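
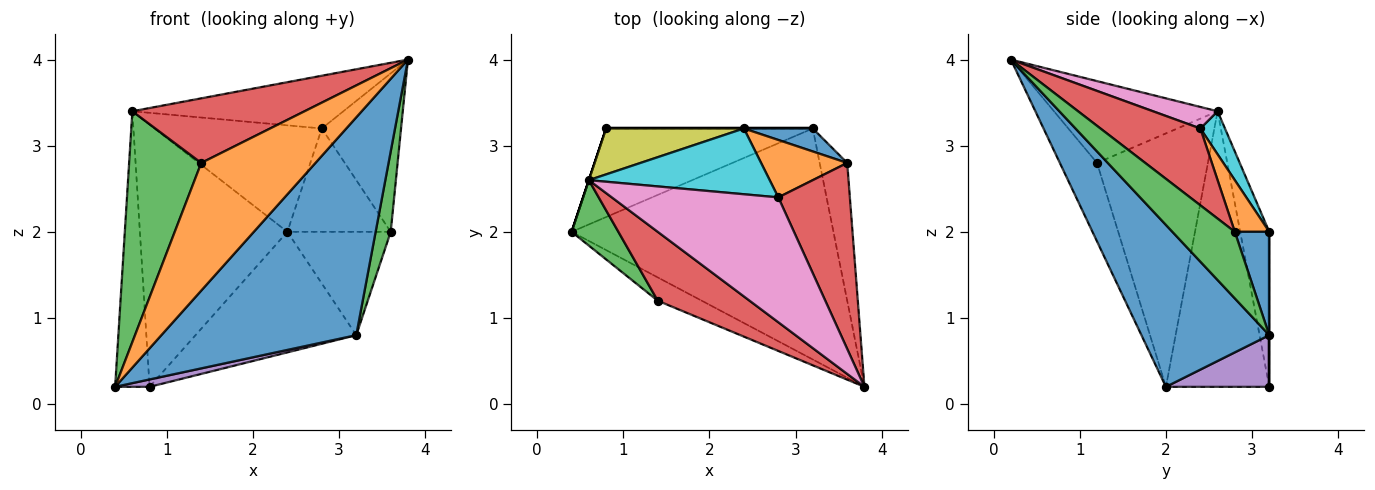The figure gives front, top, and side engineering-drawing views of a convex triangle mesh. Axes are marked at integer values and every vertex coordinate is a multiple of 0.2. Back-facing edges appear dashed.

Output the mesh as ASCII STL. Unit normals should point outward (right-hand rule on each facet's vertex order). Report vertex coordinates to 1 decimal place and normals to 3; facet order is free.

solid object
 facet normal 0.410 -0.626 -0.663
  outer loop
   vertex 3.2 3.2 0.8
   vertex 3.8 0.2 4.0
   vertex 0.4 2.0 0.2
  endloop
 endfacet
 facet normal -0.305 -0.937 -0.171
  outer loop
   vertex 1.4 1.2 2.8
   vertex 0.4 2.0 0.2
   vertex 3.8 0.2 4.0
  endloop
 endfacet
 facet normal -0.828 -0.539 0.153
  outer loop
   vertex 0.6 2.6 3.4
   vertex 0.4 2.0 0.2
   vertex 1.4 1.2 2.8
  endloop
 endfacet
 facet normal -0.545 -0.574 0.612
  outer loop
   vertex 0.6 2.6 3.4
   vertex 1.4 1.2 2.8
   vertex 3.8 0.2 4.0
  endloop
 endfacet
 facet normal 0.242 -0.081 -0.967
  outer loop
   vertex 0.8 3.2 0.2
   vertex 3.2 3.2 0.8
   vertex 0.4 2.0 0.2
  endloop
 endfacet
 facet normal -0.949 0.316 0.000
  outer loop
   vertex 0.8 3.2 0.2
   vertex 0.4 2.0 0.2
   vertex 0.6 2.6 3.4
  endloop
 endfacet
 facet normal 0.118 0.386 0.915
  outer loop
   vertex 2.8 2.4 3.2
   vertex 0.6 2.6 3.4
   vertex 3.8 0.2 4.0
  endloop
 endfacet
 facet normal 0.000 1.000 0.000
  outer loop
   vertex 2.4 3.2 2.0
   vertex 3.2 3.2 0.8
   vertex 0.8 3.2 0.2
  endloop
 endfacet
 facet normal -0.191 0.967 0.169
  outer loop
   vertex 2.4 3.2 2.0
   vertex 0.8 3.2 0.2
   vertex 0.6 2.6 3.4
  endloop
 endfacet
 facet normal 0.124 0.844 0.521
  outer loop
   vertex 2.4 3.2 2.0
   vertex 0.6 2.6 3.4
   vertex 2.8 2.4 3.2
  endloop
 endfacet
 facet normal 0.309 0.928 0.206
  outer loop
   vertex 3.6 2.8 2.0
   vertex 3.2 3.2 0.8
   vertex 2.4 3.2 2.0
  endloop
 endfacet
 facet normal 0.280 0.839 0.466
  outer loop
   vertex 3.6 2.8 2.0
   vertex 2.4 3.2 2.0
   vertex 2.8 2.4 3.2
  endloop
 endfacet
 facet normal 0.902 -0.218 -0.373
  outer loop
   vertex 3.6 2.8 2.0
   vertex 3.8 0.2 4.0
   vertex 3.2 3.2 0.8
  endloop
 endfacet
 facet normal 0.633 0.502 0.589
  outer loop
   vertex 3.6 2.8 2.0
   vertex 2.8 2.4 3.2
   vertex 3.8 0.2 4.0
  endloop
 endfacet
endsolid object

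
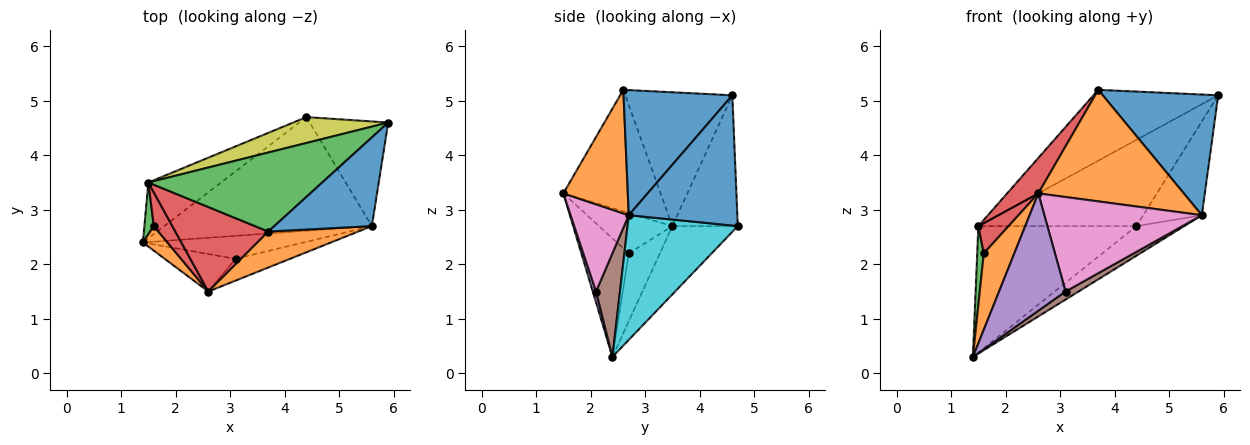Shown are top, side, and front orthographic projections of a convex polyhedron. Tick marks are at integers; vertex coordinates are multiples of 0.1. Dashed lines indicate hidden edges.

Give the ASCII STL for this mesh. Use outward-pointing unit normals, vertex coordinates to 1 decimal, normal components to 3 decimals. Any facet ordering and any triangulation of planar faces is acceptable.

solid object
 facet normal 0.605 -0.642 0.472
  outer loop
   vertex 5.6 2.7 2.9
   vertex 5.9 4.6 5.1
   vertex 3.7 2.6 5.2
  endloop
 endfacet
 facet normal 0.388 -0.877 0.283
  outer loop
   vertex 5.6 2.7 2.9
   vertex 3.7 2.6 5.2
   vertex 2.6 1.5 3.3
  endloop
 endfacet
 facet normal -0.497 0.579 0.646
  outer loop
   vertex 1.5 3.5 2.7
   vertex 3.7 2.6 5.2
   vertex 5.9 4.6 5.1
  endloop
 endfacet
 facet normal -0.770 -0.247 0.589
  outer loop
   vertex 1.5 3.5 2.7
   vertex 2.6 1.5 3.3
   vertex 3.7 2.6 5.2
  endloop
 endfacet
 facet normal 0.047 -0.951 -0.304
  outer loop
   vertex 3.1 2.1 1.5
   vertex 2.6 1.5 3.3
   vertex 1.4 2.4 0.3
  endloop
 endfacet
 facet normal 0.519 -0.282 -0.806
  outer loop
   vertex 3.1 2.1 1.5
   vertex 1.4 2.4 0.3
   vertex 5.6 2.7 2.9
  endloop
 endfacet
 facet normal 0.339 -0.917 -0.212
  outer loop
   vertex 3.1 2.1 1.5
   vertex 5.6 2.7 2.9
   vertex 2.6 1.5 3.3
  endloop
 endfacet
 facet normal -0.354 0.856 -0.377
  outer loop
   vertex 4.4 4.7 2.7
   vertex 1.4 2.4 0.3
   vertex 1.5 3.5 2.7
  endloop
 endfacet
 facet normal -0.368 0.890 0.267
  outer loop
   vertex 4.4 4.7 2.7
   vertex 1.5 3.5 2.7
   vertex 5.9 4.6 5.1
  endloop
 endfacet
 facet normal 0.502 0.218 -0.837
  outer loop
   vertex 4.4 4.7 2.7
   vertex 5.6 2.7 2.9
   vertex 1.4 2.4 0.3
  endloop
 endfacet
 facet normal 0.777 0.420 -0.468
  outer loop
   vertex 4.4 4.7 2.7
   vertex 5.9 4.6 5.1
   vertex 5.6 2.7 2.9
  endloop
 endfacet
 facet normal -0.828 -0.533 0.171
  outer loop
   vertex 1.6 2.7 2.2
   vertex 1.4 2.4 0.3
   vertex 2.6 1.5 3.3
  endloop
 endfacet
 facet normal -0.969 -0.205 0.134
  outer loop
   vertex 1.6 2.7 2.2
   vertex 1.5 3.5 2.7
   vertex 1.4 2.4 0.3
  endloop
 endfacet
 facet normal -0.851 -0.351 0.391
  outer loop
   vertex 1.6 2.7 2.2
   vertex 2.6 1.5 3.3
   vertex 1.5 3.5 2.7
  endloop
 endfacet
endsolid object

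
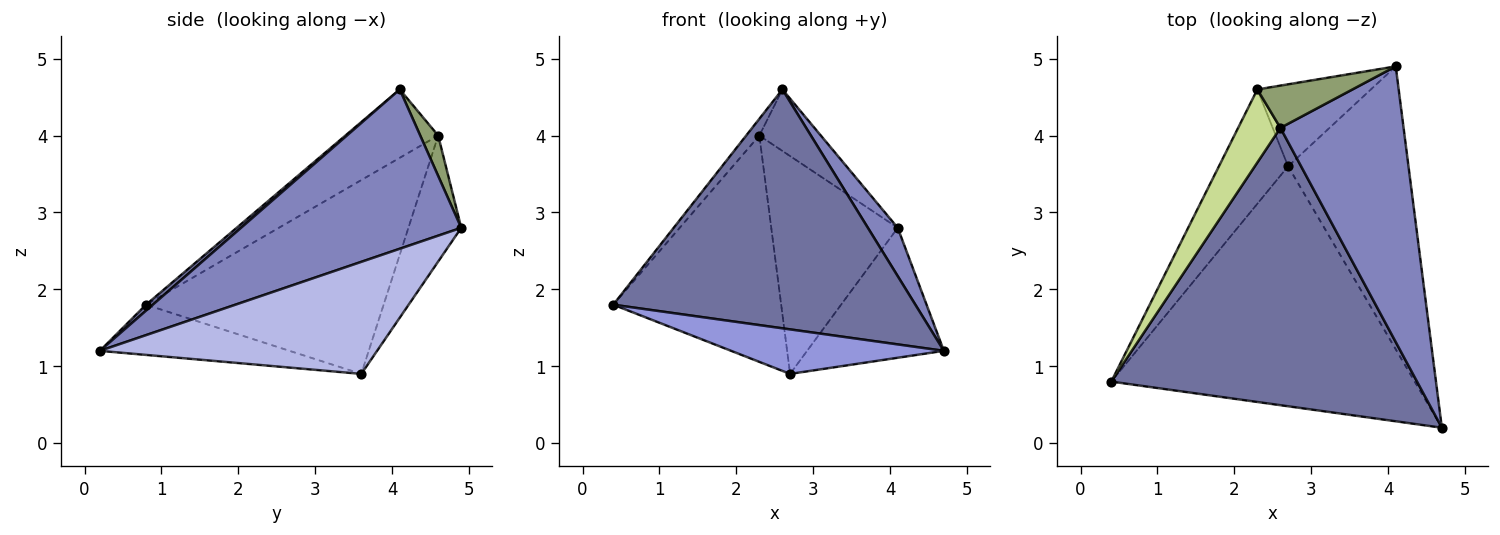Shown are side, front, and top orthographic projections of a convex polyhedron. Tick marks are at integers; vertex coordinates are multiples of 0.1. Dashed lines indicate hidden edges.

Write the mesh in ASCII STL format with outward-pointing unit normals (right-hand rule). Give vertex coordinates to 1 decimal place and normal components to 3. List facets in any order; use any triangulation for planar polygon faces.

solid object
 facet normal 0.015 -0.653 0.758
  outer loop
   vertex 2.6 4.1 4.6
   vertex 0.4 0.8 1.8
   vertex 4.7 0.2 1.2
  endloop
 endfacet
 facet normal 0.787 -0.107 0.608
  outer loop
   vertex 2.6 4.1 4.6
   vertex 4.7 0.2 1.2
   vertex 4.1 4.9 2.8
  endloop
 endfacet
 facet normal -0.161 -0.180 -0.970
  outer loop
   vertex 2.7 3.6 0.9
   vertex 4.7 0.2 1.2
   vertex 0.4 0.8 1.8
  endloop
 endfacet
 facet normal 0.646 0.319 -0.694
  outer loop
   vertex 2.7 3.6 0.9
   vertex 4.1 4.9 2.8
   vertex 4.7 0.2 1.2
  endloop
 endfacet
 facet normal 0.234 0.801 0.551
  outer loop
   vertex 2.3 4.6 4.0
   vertex 2.6 4.1 4.6
   vertex 4.1 4.9 2.8
  endloop
 endfacet
 facet normal -0.364 0.872 -0.328
  outer loop
   vertex 2.3 4.6 4.0
   vertex 4.1 4.9 2.8
   vertex 2.7 3.6 0.9
  endloop
 endfacet
 facet normal -0.844 0.120 0.522
  outer loop
   vertex 2.3 4.6 4.0
   vertex 0.4 0.8 1.8
   vertex 2.6 4.1 4.6
  endloop
 endfacet
 facet normal -0.784 0.554 -0.280
  outer loop
   vertex 2.3 4.6 4.0
   vertex 2.7 3.6 0.9
   vertex 0.4 0.8 1.8
  endloop
 endfacet
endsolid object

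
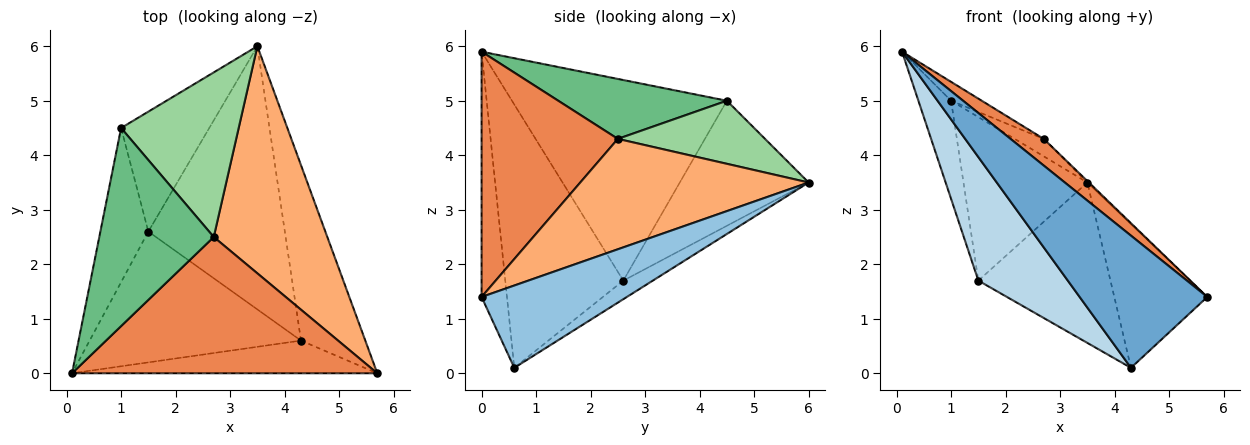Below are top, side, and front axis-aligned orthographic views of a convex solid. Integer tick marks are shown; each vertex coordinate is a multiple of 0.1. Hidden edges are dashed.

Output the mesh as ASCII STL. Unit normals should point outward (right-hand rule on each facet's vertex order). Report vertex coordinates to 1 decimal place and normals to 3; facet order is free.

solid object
 facet normal -0.190 -0.953 -0.236
  outer loop
   vertex 4.3 0.6 0.1
   vertex 5.7 0.0 1.4
   vertex 0.1 0.0 5.9
  endloop
 endfacet
 facet normal 0.704 0.450 -0.550
  outer loop
   vertex 4.3 0.6 0.1
   vertex 3.5 6.0 3.5
   vertex 5.7 0.0 1.4
  endloop
 endfacet
 facet normal -0.671 -0.509 -0.539
  outer loop
   vertex 1.5 2.6 1.7
   vertex 4.3 0.6 0.1
   vertex 0.1 0.0 5.9
  endloop
 endfacet
 facet normal -0.115 0.517 -0.848
  outer loop
   vertex 1.5 2.6 1.7
   vertex 3.5 6.0 3.5
   vertex 4.3 0.6 0.1
  endloop
 endfacet
 facet normal 0.619 -0.151 0.771
  outer loop
   vertex 2.7 2.5 4.3
   vertex 0.1 0.0 5.9
   vertex 5.7 0.0 1.4
  endloop
 endfacet
 facet normal 0.697 0.005 0.717
  outer loop
   vertex 2.7 2.5 4.3
   vertex 5.7 0.0 1.4
   vertex 3.5 6.0 3.5
  endloop
 endfacet
 facet normal -0.962 0.146 -0.230
  outer loop
   vertex 1.0 4.5 5.0
   vertex 1.5 2.6 1.7
   vertex 0.1 0.0 5.9
  endloop
 endfacet
 facet normal -0.643 0.618 -0.453
  outer loop
   vertex 1.0 4.5 5.0
   vertex 3.5 6.0 3.5
   vertex 1.5 2.6 1.7
  endloop
 endfacet
 facet normal 0.462 0.084 0.883
  outer loop
   vertex 1.0 4.5 5.0
   vertex 0.1 0.0 5.9
   vertex 2.7 2.5 4.3
  endloop
 endfacet
 facet normal 0.471 0.093 0.877
  outer loop
   vertex 1.0 4.5 5.0
   vertex 2.7 2.5 4.3
   vertex 3.5 6.0 3.5
  endloop
 endfacet
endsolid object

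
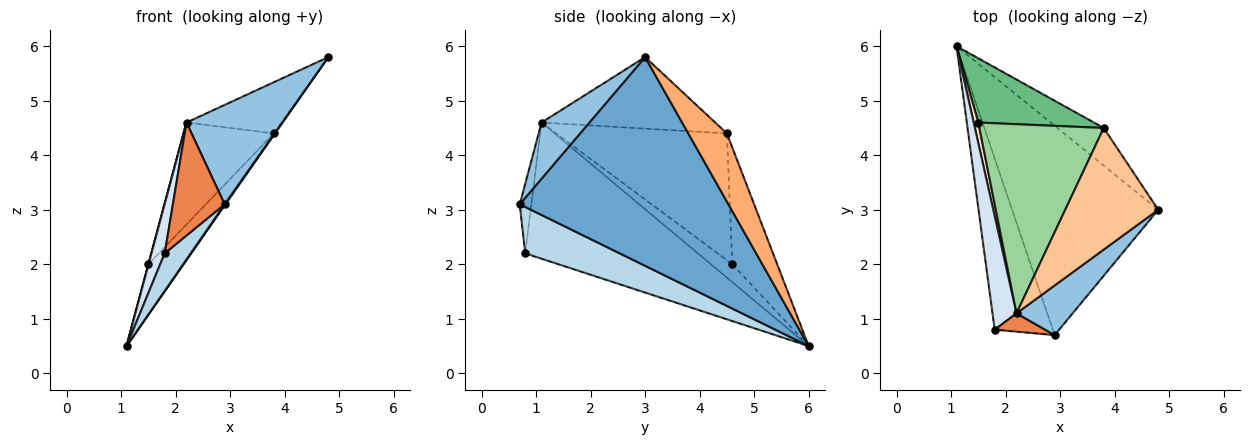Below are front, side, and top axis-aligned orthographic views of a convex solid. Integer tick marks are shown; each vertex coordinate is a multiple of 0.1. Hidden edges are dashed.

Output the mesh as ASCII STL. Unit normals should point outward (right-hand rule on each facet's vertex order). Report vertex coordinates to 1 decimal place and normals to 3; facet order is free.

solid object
 facet normal 0.819 -0.003 -0.574
  outer loop
   vertex 2.9 0.7 3.1
   vertex 1.1 6.0 0.5
   vertex 4.8 3.0 5.8
  endloop
 endfacet
 facet normal 0.408 -0.816 0.408
  outer loop
   vertex 2.2 1.1 4.6
   vertex 2.9 0.7 3.1
   vertex 4.8 3.0 5.8
  endloop
 endfacet
 facet normal 0.615 -0.169 -0.770
  outer loop
   vertex 1.8 0.8 2.2
   vertex 1.1 6.0 0.5
   vertex 2.9 0.7 3.1
  endloop
 endfacet
 facet normal -0.982 -0.076 0.173
  outer loop
   vertex 1.8 0.8 2.2
   vertex 2.2 1.1 4.6
   vertex 1.1 6.0 0.5
  endloop
 endfacet
 facet normal -0.216 -0.964 0.156
  outer loop
   vertex 1.8 0.8 2.2
   vertex 2.9 0.7 3.1
   vertex 2.2 1.1 4.6
  endloop
 endfacet
 facet normal 0.827 0.026 -0.562
  outer loop
   vertex 3.8 4.5 4.4
   vertex 4.8 3.0 5.8
   vertex 1.1 6.0 0.5
  endloop
 endfacet
 facet normal -0.578 0.316 0.752
  outer loop
   vertex 3.8 4.5 4.4
   vertex 2.2 1.1 4.6
   vertex 4.8 3.0 5.8
  endloop
 endfacet
 facet normal -0.968 -0.006 0.252
  outer loop
   vertex 1.5 4.6 2.0
   vertex 1.1 6.0 0.5
   vertex 2.2 1.1 4.6
  endloop
 endfacet
 facet normal -0.622 0.483 0.616
  outer loop
   vertex 1.5 4.6 2.0
   vertex 3.8 4.5 4.4
   vertex 1.1 6.0 0.5
  endloop
 endfacet
 facet normal -0.668 0.353 0.655
  outer loop
   vertex 1.5 4.6 2.0
   vertex 2.2 1.1 4.6
   vertex 3.8 4.5 4.4
  endloop
 endfacet
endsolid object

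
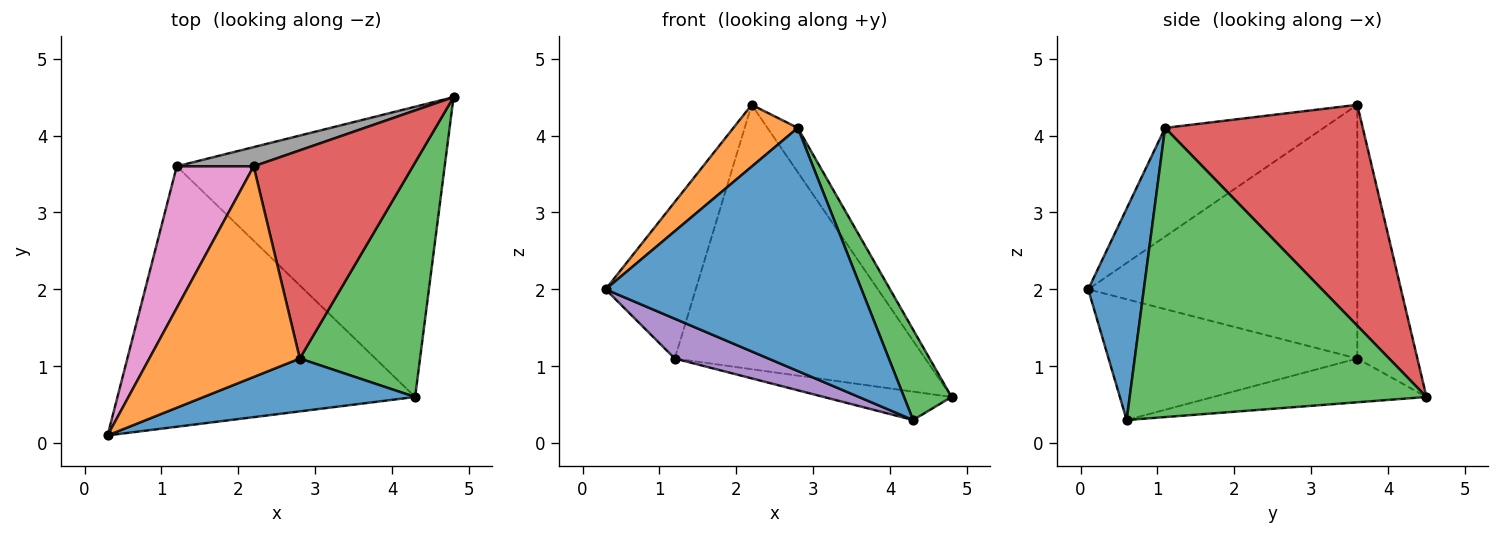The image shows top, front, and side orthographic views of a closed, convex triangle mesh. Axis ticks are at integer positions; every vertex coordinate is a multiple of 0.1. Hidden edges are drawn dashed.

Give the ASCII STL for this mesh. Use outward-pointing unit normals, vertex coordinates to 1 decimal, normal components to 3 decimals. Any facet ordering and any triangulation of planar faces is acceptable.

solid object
 facet normal 0.208 -0.956 0.208
  outer loop
   vertex 2.8 1.1 4.1
   vertex 0.3 0.1 2.0
   vertex 4.3 0.6 0.3
  endloop
 endfacet
 facet normal -0.570 -0.231 0.789
  outer loop
   vertex 2.8 1.1 4.1
   vertex 2.2 3.6 4.4
   vertex 0.3 0.1 2.0
  endloop
 endfacet
 facet normal 0.913 -0.146 0.380
  outer loop
   vertex 2.8 1.1 4.1
   vertex 4.3 0.6 0.3
   vertex 4.8 4.5 0.6
  endloop
 endfacet
 facet normal 0.805 0.124 0.580
  outer loop
   vertex 2.8 1.1 4.1
   vertex 4.8 4.5 0.6
   vertex 2.2 3.6 4.4
  endloop
 endfacet
 facet normal -0.372 -0.140 -0.917
  outer loop
   vertex 1.2 3.6 1.1
   vertex 4.3 0.6 0.3
   vertex 0.3 0.1 2.0
  endloop
 endfacet
 facet normal -0.160 0.096 -0.982
  outer loop
   vertex 1.2 3.6 1.1
   vertex 4.8 4.5 0.6
   vertex 4.3 0.6 0.3
  endloop
 endfacet
 facet normal -0.911 0.305 0.276
  outer loop
   vertex 1.2 3.6 1.1
   vertex 0.3 0.1 2.0
   vertex 2.2 3.6 4.4
  endloop
 endfacet
 facet normal -0.233 0.970 0.071
  outer loop
   vertex 1.2 3.6 1.1
   vertex 2.2 3.6 4.4
   vertex 4.8 4.5 0.6
  endloop
 endfacet
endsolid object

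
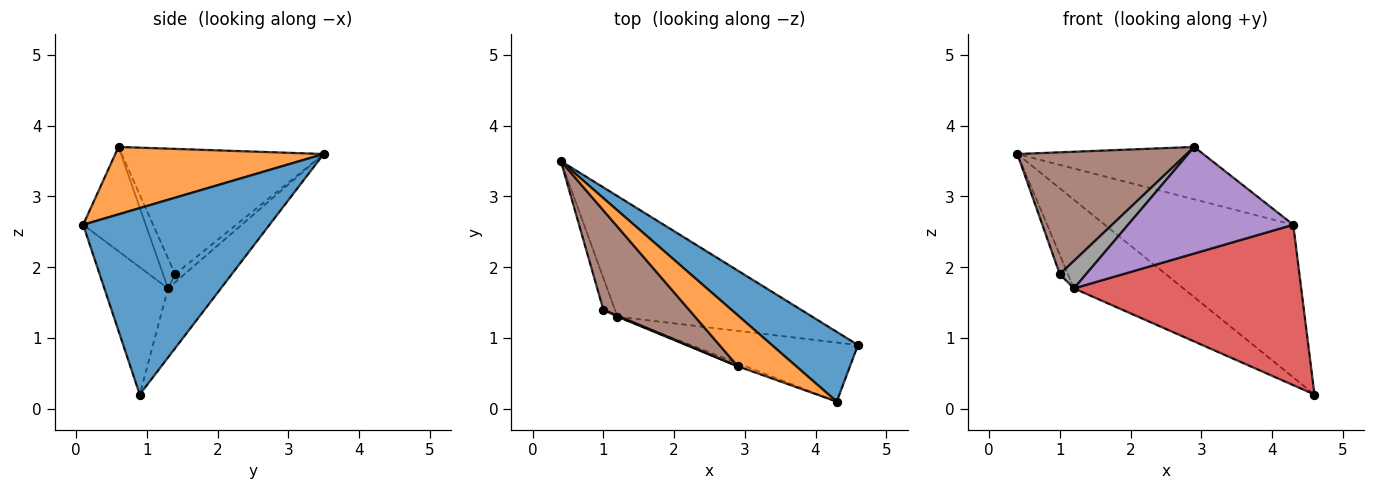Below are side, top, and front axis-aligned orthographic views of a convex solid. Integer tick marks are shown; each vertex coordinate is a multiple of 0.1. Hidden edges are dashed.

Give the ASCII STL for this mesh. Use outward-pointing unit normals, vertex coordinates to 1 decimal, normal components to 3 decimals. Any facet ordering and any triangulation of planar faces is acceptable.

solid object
 facet normal 0.669 0.676 0.309
  outer loop
   vertex 4.3 0.1 2.6
   vertex 4.6 0.9 0.2
   vertex 0.4 3.5 3.6
  endloop
 endfacet
 facet normal 0.626 0.559 0.543
  outer loop
   vertex 4.3 0.1 2.6
   vertex 0.4 3.5 3.6
   vertex 2.9 0.6 3.7
  endloop
 endfacet
 facet normal -0.275 0.569 -0.775
  outer loop
   vertex 1.2 1.3 1.7
   vertex 0.4 3.5 3.6
   vertex 4.6 0.9 0.2
  endloop
 endfacet
 facet normal -0.254 -0.908 -0.334
  outer loop
   vertex 1.2 1.3 1.7
   vertex 4.6 0.9 0.2
   vertex 4.3 0.1 2.6
  endloop
 endfacet
 facet normal -0.354 -0.935 -0.026
  outer loop
   vertex 1.2 1.3 1.7
   vertex 4.3 0.1 2.6
   vertex 2.9 0.6 3.7
  endloop
 endfacet
 facet normal -0.679 -0.569 0.464
  outer loop
   vertex 1.0 1.4 1.9
   vertex 2.9 0.6 3.7
   vertex 0.4 3.5 3.6
  endloop
 endfacet
 facet normal -0.510 0.449 -0.734
  outer loop
   vertex 1.0 1.4 1.9
   vertex 0.4 3.5 3.6
   vertex 1.2 1.3 1.7
  endloop
 endfacet
 facet normal -0.417 -0.908 0.037
  outer loop
   vertex 1.0 1.4 1.9
   vertex 1.2 1.3 1.7
   vertex 2.9 0.6 3.7
  endloop
 endfacet
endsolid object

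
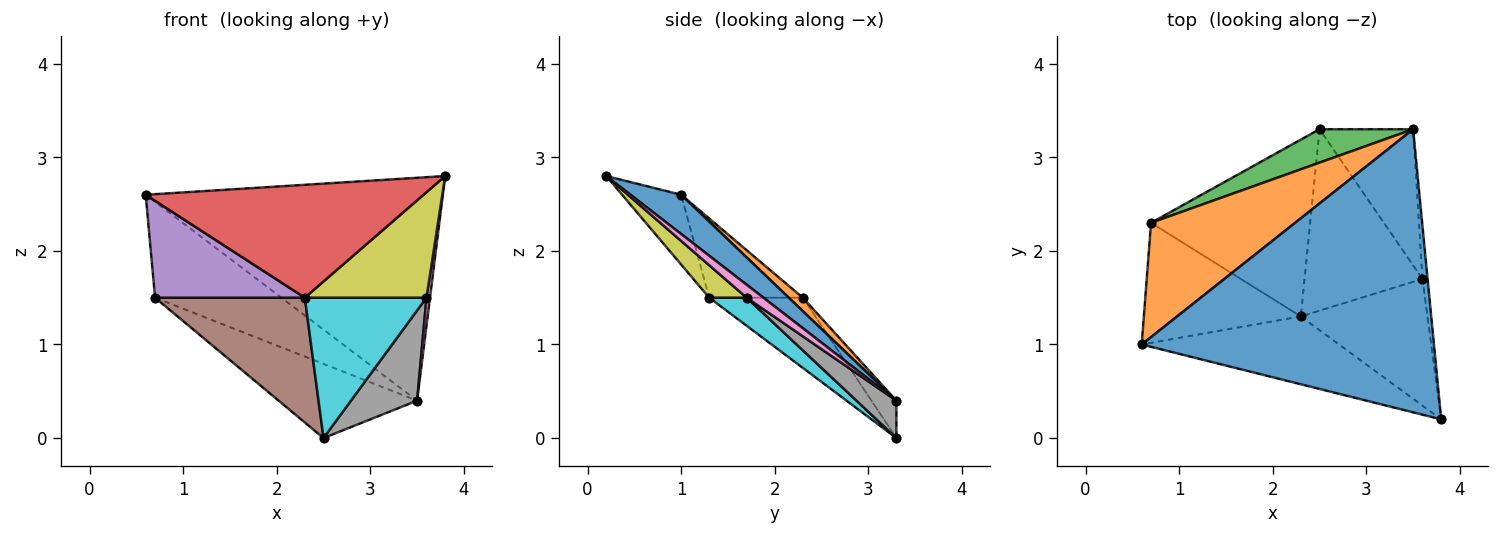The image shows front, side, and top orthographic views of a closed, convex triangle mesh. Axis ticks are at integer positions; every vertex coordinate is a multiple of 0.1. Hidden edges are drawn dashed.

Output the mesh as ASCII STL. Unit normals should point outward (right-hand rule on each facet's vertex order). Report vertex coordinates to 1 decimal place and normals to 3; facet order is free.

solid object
 facet normal 0.105 0.615 0.781
  outer loop
   vertex 3.5 3.3 0.4
   vertex 0.6 1.0 2.6
   vertex 3.8 0.2 2.8
  endloop
 endfacet
 facet normal 0.071 0.641 0.764
  outer loop
   vertex 0.7 2.3 1.5
   vertex 0.6 1.0 2.6
   vertex 3.5 3.3 0.4
  endloop
 endfacet
 facet normal -0.162 0.900 0.405
  outer loop
   vertex 0.7 2.3 1.5
   vertex 3.5 3.3 0.4
   vertex 2.5 3.3 0.0
  endloop
 endfacet
 facet normal -0.179 -0.843 -0.507
  outer loop
   vertex 2.3 1.3 1.5
   vertex 3.8 0.2 2.8
   vertex 0.6 1.0 2.6
  endloop
 endfacet
 facet normal -0.365 -0.585 -0.724
  outer loop
   vertex 2.3 1.3 1.5
   vertex 0.6 1.0 2.6
   vertex 0.7 2.3 1.5
  endloop
 endfacet
 facet normal -0.339 -0.543 -0.769
  outer loop
   vertex 2.3 1.3 1.5
   vertex 0.7 2.3 1.5
   vertex 2.5 3.3 0.0
  endloop
 endfacet
 facet normal 0.913 -0.191 -0.361
  outer loop
   vertex 3.6 1.7 1.5
   vertex 3.5 3.3 0.4
   vertex 3.8 0.2 2.8
  endloop
 endfacet
 facet normal 0.316 -0.524 -0.791
  outer loop
   vertex 3.6 1.7 1.5
   vertex 2.5 3.3 0.0
   vertex 3.5 3.3 0.4
  endloop
 endfacet
 facet normal 0.193 -0.628 -0.754
  outer loop
   vertex 3.6 1.7 1.5
   vertex 3.8 0.2 2.8
   vertex 2.3 1.3 1.5
  endloop
 endfacet
 facet normal 0.185 -0.601 -0.777
  outer loop
   vertex 3.6 1.7 1.5
   vertex 2.3 1.3 1.5
   vertex 2.5 3.3 0.0
  endloop
 endfacet
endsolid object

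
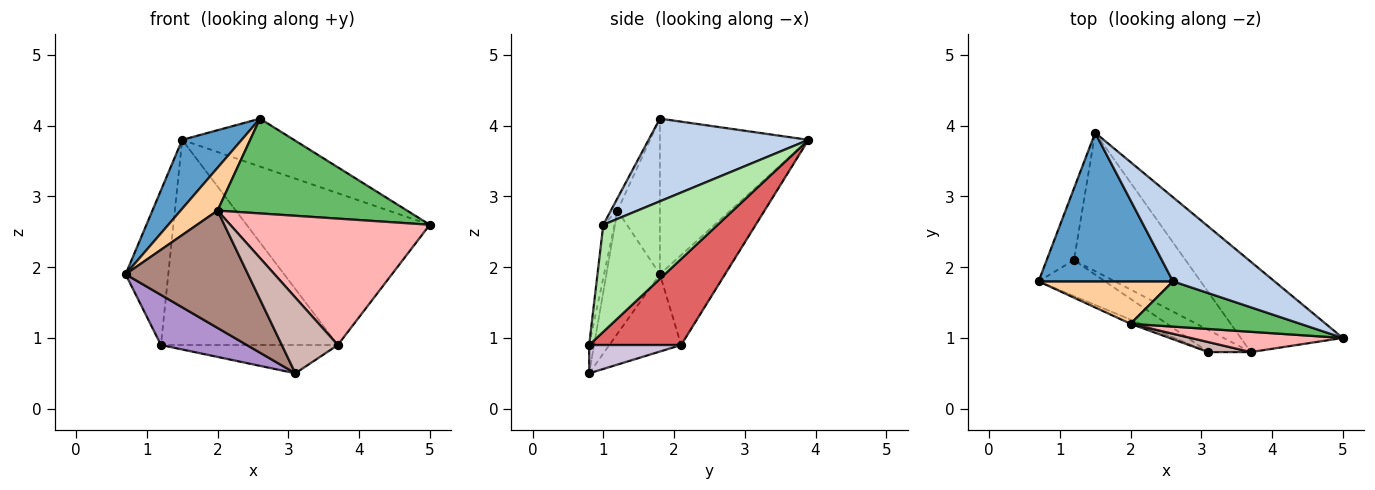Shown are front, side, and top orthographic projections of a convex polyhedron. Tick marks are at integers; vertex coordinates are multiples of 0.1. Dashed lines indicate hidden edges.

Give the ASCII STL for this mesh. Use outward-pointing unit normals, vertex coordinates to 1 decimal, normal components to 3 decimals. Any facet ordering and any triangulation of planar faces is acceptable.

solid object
 facet normal -0.724 -0.290 0.626
  outer loop
   vertex 2.6 1.8 4.1
   vertex 1.5 3.9 3.8
   vertex 0.7 1.8 1.9
  endloop
 endfacet
 facet normal 0.578 0.404 0.709
  outer loop
   vertex 2.6 1.8 4.1
   vertex 5.0 1.0 2.6
   vertex 1.5 3.9 3.8
  endloop
 endfacet
 facet normal -0.811 0.531 -0.246
  outer loop
   vertex 1.2 2.1 0.9
   vertex 0.7 1.8 1.9
   vertex 1.5 3.9 3.8
  endloop
 endfacet
 facet normal -0.632 -0.550 0.546
  outer loop
   vertex 2.0 1.2 2.8
   vertex 2.6 1.8 4.1
   vertex 0.7 1.8 1.9
  endloop
 endfacet
 facet normal -0.031 -0.902 0.431
  outer loop
   vertex 2.0 1.2 2.8
   vertex 5.0 1.0 2.6
   vertex 2.6 1.8 4.1
  endloop
 endfacet
 facet normal 0.473 0.757 -0.451
  outer loop
   vertex 3.7 0.8 0.9
   vertex 1.5 3.9 3.8
   vertex 5.0 1.0 2.6
  endloop
 endfacet
 facet normal 0.396 0.761 -0.513
  outer loop
   vertex 3.7 0.8 0.9
   vertex 1.2 2.1 0.9
   vertex 1.5 3.9 3.8
  endloop
 endfacet
 facet normal -0.055 -0.986 0.158
  outer loop
   vertex 3.7 0.8 0.9
   vertex 5.0 1.0 2.6
   vertex 2.0 1.2 2.8
  endloop
 endfacet
 facet normal -0.562 -0.672 -0.482
  outer loop
   vertex 3.1 0.8 0.5
   vertex 0.7 1.8 1.9
   vertex 1.2 2.1 0.9
  endloop
 endfacet
 facet normal 0.379 0.730 -0.569
  outer loop
   vertex 3.1 0.8 0.5
   vertex 1.2 2.1 0.9
   vertex 3.7 0.8 0.9
  endloop
 endfacet
 facet normal -0.400 -0.916 -0.032
  outer loop
   vertex 3.1 0.8 0.5
   vertex 2.0 1.2 2.8
   vertex 0.7 1.8 1.9
  endloop
 endfacet
 facet normal -0.087 -0.988 0.130
  outer loop
   vertex 3.1 0.8 0.5
   vertex 3.7 0.8 0.9
   vertex 2.0 1.2 2.8
  endloop
 endfacet
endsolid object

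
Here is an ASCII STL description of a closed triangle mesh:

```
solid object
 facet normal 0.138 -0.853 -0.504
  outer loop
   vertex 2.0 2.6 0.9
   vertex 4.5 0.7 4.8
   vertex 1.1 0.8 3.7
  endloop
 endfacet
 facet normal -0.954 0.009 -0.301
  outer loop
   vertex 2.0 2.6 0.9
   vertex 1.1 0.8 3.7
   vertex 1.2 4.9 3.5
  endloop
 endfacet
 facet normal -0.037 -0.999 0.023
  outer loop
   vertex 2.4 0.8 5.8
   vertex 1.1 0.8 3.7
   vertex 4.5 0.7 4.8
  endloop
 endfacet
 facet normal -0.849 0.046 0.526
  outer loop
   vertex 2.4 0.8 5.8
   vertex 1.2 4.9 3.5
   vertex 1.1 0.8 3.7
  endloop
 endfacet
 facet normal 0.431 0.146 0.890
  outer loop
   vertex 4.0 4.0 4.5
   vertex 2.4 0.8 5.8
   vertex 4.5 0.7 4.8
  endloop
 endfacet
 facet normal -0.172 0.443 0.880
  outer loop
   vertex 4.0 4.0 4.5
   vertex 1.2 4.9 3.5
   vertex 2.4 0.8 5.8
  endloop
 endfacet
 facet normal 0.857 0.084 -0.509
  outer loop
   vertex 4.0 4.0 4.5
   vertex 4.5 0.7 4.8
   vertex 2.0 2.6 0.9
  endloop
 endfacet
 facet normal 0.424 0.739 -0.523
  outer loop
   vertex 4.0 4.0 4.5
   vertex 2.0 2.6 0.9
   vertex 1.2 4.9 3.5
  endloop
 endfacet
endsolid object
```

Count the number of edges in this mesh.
12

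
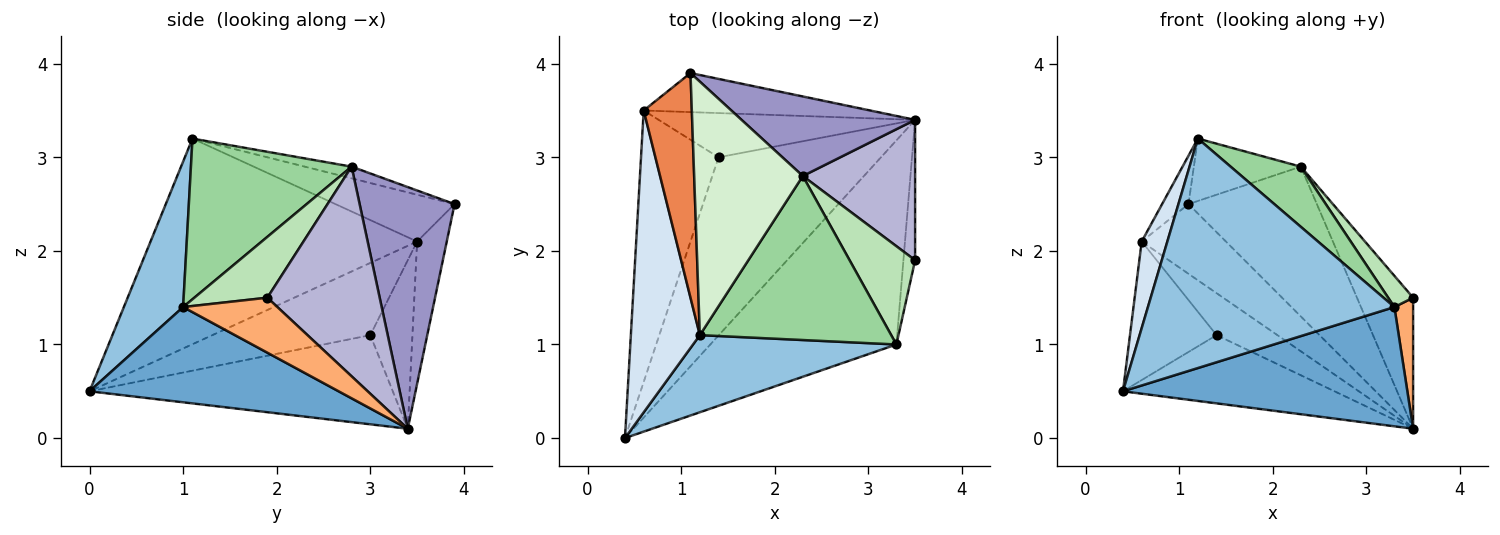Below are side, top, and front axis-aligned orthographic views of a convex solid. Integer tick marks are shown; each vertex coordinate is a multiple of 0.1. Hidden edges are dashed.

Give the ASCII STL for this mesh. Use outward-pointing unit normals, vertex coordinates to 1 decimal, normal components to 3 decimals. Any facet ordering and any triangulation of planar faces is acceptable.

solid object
 facet normal 0.404 -0.461 -0.790
  outer loop
   vertex 3.3 1.0 1.4
   vertex 0.4 0.0 0.5
   vertex 3.5 3.4 0.1
  endloop
 endfacet
 facet normal 0.222 -0.924 0.311
  outer loop
   vertex 3.3 1.0 1.4
   vertex 1.2 1.1 3.2
   vertex 0.4 0.0 0.5
  endloop
 endfacet
 facet normal -0.293 0.834 -0.467
  outer loop
   vertex 0.6 3.5 2.1
   vertex 1.1 3.9 2.5
   vertex 3.5 3.4 0.1
  endloop
 endfacet
 facet normal -0.944 -0.091 0.317
  outer loop
   vertex 0.6 3.5 2.1
   vertex 0.4 0.0 0.5
   vertex 1.2 1.1 3.2
  endloop
 endfacet
 facet normal -0.689 0.153 0.709
  outer loop
   vertex 0.6 3.5 2.1
   vertex 1.2 1.1 3.2
   vertex 1.1 3.9 2.5
  endloop
 endfacet
 facet normal 0.960 -0.191 -0.204
  outer loop
   vertex 3.5 1.9 1.5
   vertex 3.3 1.0 1.4
   vertex 3.5 3.4 0.1
  endloop
 endfacet
 facet normal -0.456 0.318 -0.831
  outer loop
   vertex 1.4 3.0 1.1
   vertex 3.5 3.4 0.1
   vertex 0.4 0.0 0.5
  endloop
 endfacet
 facet normal -0.638 0.350 -0.686
  outer loop
   vertex 1.4 3.0 1.1
   vertex 0.4 0.0 0.5
   vertex 0.6 3.5 2.1
  endloop
 endfacet
 facet normal -0.430 0.621 -0.655
  outer loop
   vertex 1.4 3.0 1.1
   vertex 0.6 3.5 2.1
   vertex 3.5 3.4 0.1
  endloop
 endfacet
 facet normal 0.619 -0.270 0.737
  outer loop
   vertex 2.3 2.8 2.9
   vertex 1.2 1.1 3.2
   vertex 3.3 1.0 1.4
  endloop
 endfacet
 facet normal 0.663 -0.227 0.714
  outer loop
   vertex 2.3 2.8 2.9
   vertex 3.3 1.0 1.4
   vertex 3.5 1.9 1.5
  endloop
 endfacet
 facet normal -0.104 0.238 0.966
  outer loop
   vertex 2.3 2.8 2.9
   vertex 1.1 3.9 2.5
   vertex 1.2 1.1 3.2
  endloop
 endfacet
 facet normal 0.547 0.739 0.393
  outer loop
   vertex 2.3 2.8 2.9
   vertex 3.5 3.4 0.1
   vertex 1.1 3.9 2.5
  endloop
 endfacet
 facet normal 0.807 0.403 0.432
  outer loop
   vertex 2.3 2.8 2.9
   vertex 3.5 1.9 1.5
   vertex 3.5 3.4 0.1
  endloop
 endfacet
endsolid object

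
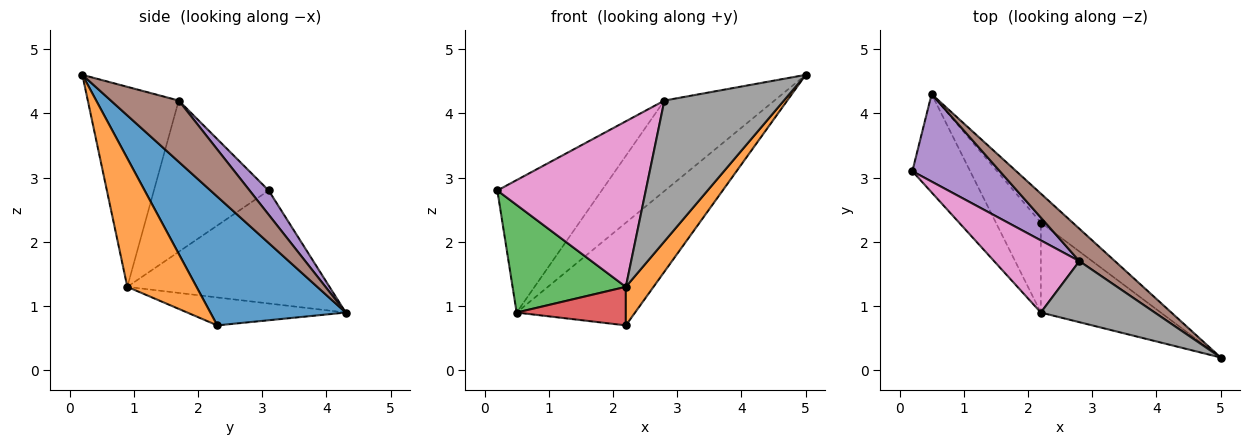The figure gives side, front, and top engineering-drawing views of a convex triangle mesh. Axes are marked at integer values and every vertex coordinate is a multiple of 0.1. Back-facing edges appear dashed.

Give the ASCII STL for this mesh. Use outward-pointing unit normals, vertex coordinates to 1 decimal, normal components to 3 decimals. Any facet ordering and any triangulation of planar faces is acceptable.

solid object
 facet normal 0.740 0.647 -0.183
  outer loop
   vertex 2.2 2.3 0.7
   vertex 0.5 4.3 0.9
   vertex 5.0 0.2 4.6
  endloop
 endfacet
 facet normal 0.702 -0.281 -0.655
  outer loop
   vertex 2.2 0.9 1.3
   vertex 2.2 2.3 0.7
   vertex 5.0 0.2 4.6
  endloop
 endfacet
 facet normal -0.797 -0.446 -0.408
  outer loop
   vertex 2.2 0.9 1.3
   vertex 0.2 3.1 2.8
   vertex 0.5 4.3 0.9
  endloop
 endfacet
 facet normal -0.496 -0.342 -0.798
  outer loop
   vertex 2.2 0.9 1.3
   vertex 0.5 4.3 0.9
   vertex 2.2 2.3 0.7
  endloop
 endfacet
 facet normal 0.151 0.825 0.545
  outer loop
   vertex 2.8 1.7 4.2
   vertex 0.5 4.3 0.9
   vertex 0.2 3.1 2.8
  endloop
 endfacet
 facet normal 0.502 0.814 0.292
  outer loop
   vertex 2.8 1.7 4.2
   vertex 5.0 0.2 4.6
   vertex 0.5 4.3 0.9
  endloop
 endfacet
 facet normal -0.578 -0.748 0.326
  outer loop
   vertex 2.8 1.7 4.2
   vertex 0.2 3.1 2.8
   vertex 2.2 0.9 1.3
  endloop
 endfacet
 facet normal -0.572 -0.752 0.326
  outer loop
   vertex 2.8 1.7 4.2
   vertex 2.2 0.9 1.3
   vertex 5.0 0.2 4.6
  endloop
 endfacet
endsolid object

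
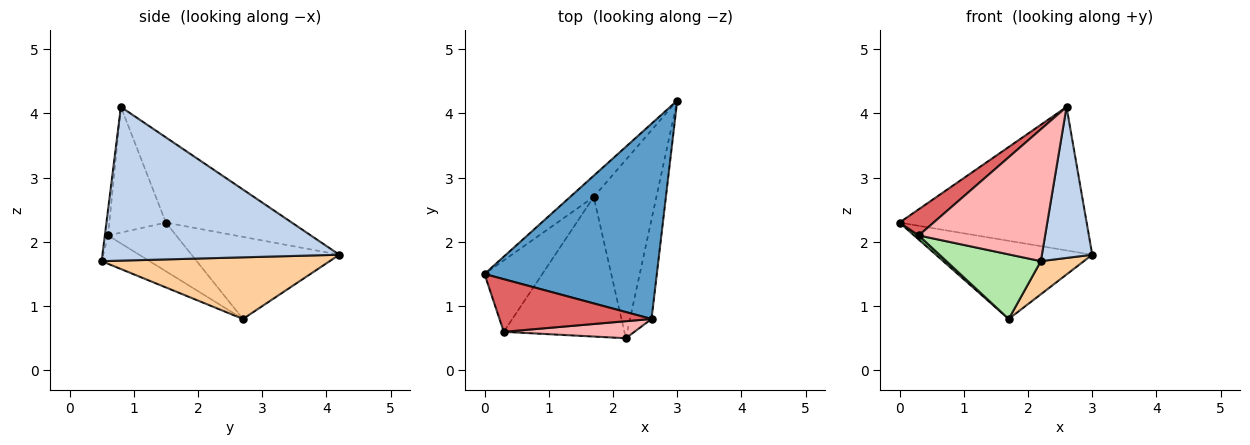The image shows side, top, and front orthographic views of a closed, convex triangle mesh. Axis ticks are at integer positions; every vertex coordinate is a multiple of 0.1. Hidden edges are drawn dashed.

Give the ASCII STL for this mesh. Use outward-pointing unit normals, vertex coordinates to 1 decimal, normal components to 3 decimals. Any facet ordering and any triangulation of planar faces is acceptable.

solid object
 facet normal -0.370 0.550 0.749
  outer loop
   vertex 2.6 0.8 4.1
   vertex 3.0 4.2 1.8
   vertex 0.0 1.5 2.3
  endloop
 endfacet
 facet normal 0.969 -0.206 -0.136
  outer loop
   vertex 2.2 0.5 1.7
   vertex 3.0 4.2 1.8
   vertex 2.6 0.8 4.1
  endloop
 endfacet
 facet normal -0.674 0.713 -0.193
  outer loop
   vertex 1.7 2.7 0.8
   vertex 0.0 1.5 2.3
   vertex 3.0 4.2 1.8
  endloop
 endfacet
 facet normal 0.695 -0.131 -0.707
  outer loop
   vertex 1.7 2.7 0.8
   vertex 3.0 4.2 1.8
   vertex 2.2 0.5 1.7
  endloop
 endfacet
 facet normal -0.643 -0.044 -0.764
  outer loop
   vertex 0.3 0.6 2.1
   vertex 0.0 1.5 2.3
   vertex 1.7 2.7 0.8
  endloop
 endfacet
 facet normal -0.208 -0.411 -0.888
  outer loop
   vertex 0.3 0.6 2.1
   vertex 1.7 2.7 0.8
   vertex 2.2 0.5 1.7
  endloop
 endfacet
 facet normal -0.595 -0.358 0.720
  outer loop
   vertex 0.3 0.6 2.1
   vertex 2.6 0.8 4.1
   vertex 0.0 1.5 2.3
  endloop
 endfacet
 facet normal -0.025 -0.991 0.128
  outer loop
   vertex 0.3 0.6 2.1
   vertex 2.2 0.5 1.7
   vertex 2.6 0.8 4.1
  endloop
 endfacet
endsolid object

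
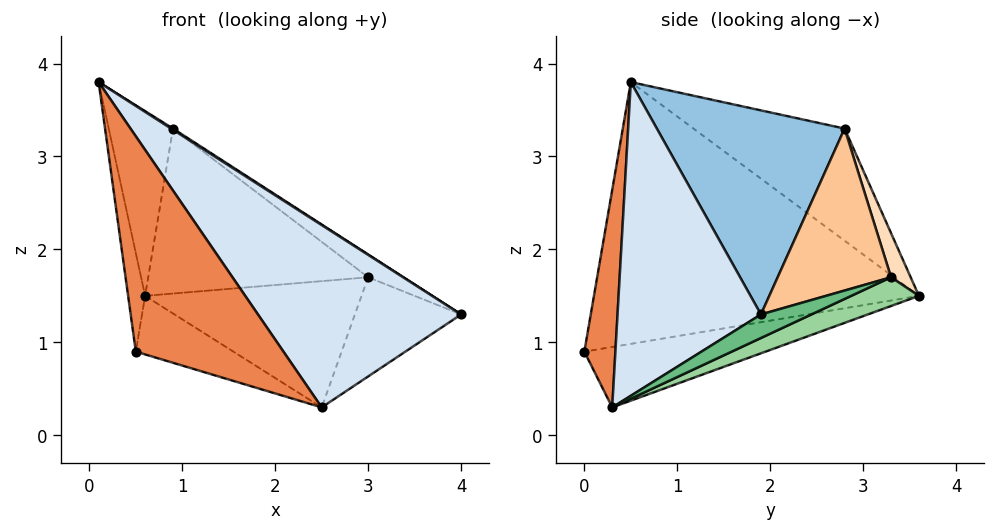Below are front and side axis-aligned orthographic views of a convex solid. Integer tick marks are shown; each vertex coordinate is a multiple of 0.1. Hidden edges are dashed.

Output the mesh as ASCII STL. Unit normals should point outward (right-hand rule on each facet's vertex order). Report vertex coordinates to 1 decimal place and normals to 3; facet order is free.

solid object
 facet normal -0.988 0.052 -0.145
  outer loop
   vertex 0.5 0.0 0.9
   vertex 0.1 0.5 3.8
   vertex 0.6 3.6 1.5
  endloop
 endfacet
 facet normal 0.541 -0.005 0.841
  outer loop
   vertex 0.9 2.8 3.3
   vertex 0.1 0.5 3.8
   vertex 4.0 1.9 1.3
  endloop
 endfacet
 facet normal -0.875 0.372 0.311
  outer loop
   vertex 0.9 2.8 3.3
   vertex 0.6 3.6 1.5
   vertex 0.1 0.5 3.8
  endloop
 endfacet
 facet normal 0.527 -0.747 0.404
  outer loop
   vertex 2.5 0.3 0.3
   vertex 4.0 1.9 1.3
   vertex 0.1 0.5 3.8
  endloop
 endfacet
 facet normal 0.202 -0.960 0.193
  outer loop
   vertex 2.5 0.3 0.3
   vertex 0.1 0.5 3.8
   vertex 0.5 0.0 0.9
  endloop
 endfacet
 facet normal -0.306 0.165 -0.938
  outer loop
   vertex 2.5 0.3 0.3
   vertex 0.5 0.0 0.9
   vertex 0.6 3.6 1.5
  endloop
 endfacet
 facet normal 0.569 0.177 0.803
  outer loop
   vertex 3.0 3.3 1.7
   vertex 0.9 2.8 3.3
   vertex 4.0 1.9 1.3
  endloop
 endfacet
 facet normal 0.082 0.916 0.393
  outer loop
   vertex 3.0 3.3 1.7
   vertex 0.6 3.6 1.5
   vertex 0.9 2.8 3.3
  endloop
 endfacet
 facet normal 0.185 0.390 -0.902
  outer loop
   vertex 3.0 3.3 1.7
   vertex 4.0 1.9 1.3
   vertex 2.5 0.3 0.3
  endloop
 endfacet
 facet normal 0.126 0.402 -0.907
  outer loop
   vertex 3.0 3.3 1.7
   vertex 2.5 0.3 0.3
   vertex 0.6 3.6 1.5
  endloop
 endfacet
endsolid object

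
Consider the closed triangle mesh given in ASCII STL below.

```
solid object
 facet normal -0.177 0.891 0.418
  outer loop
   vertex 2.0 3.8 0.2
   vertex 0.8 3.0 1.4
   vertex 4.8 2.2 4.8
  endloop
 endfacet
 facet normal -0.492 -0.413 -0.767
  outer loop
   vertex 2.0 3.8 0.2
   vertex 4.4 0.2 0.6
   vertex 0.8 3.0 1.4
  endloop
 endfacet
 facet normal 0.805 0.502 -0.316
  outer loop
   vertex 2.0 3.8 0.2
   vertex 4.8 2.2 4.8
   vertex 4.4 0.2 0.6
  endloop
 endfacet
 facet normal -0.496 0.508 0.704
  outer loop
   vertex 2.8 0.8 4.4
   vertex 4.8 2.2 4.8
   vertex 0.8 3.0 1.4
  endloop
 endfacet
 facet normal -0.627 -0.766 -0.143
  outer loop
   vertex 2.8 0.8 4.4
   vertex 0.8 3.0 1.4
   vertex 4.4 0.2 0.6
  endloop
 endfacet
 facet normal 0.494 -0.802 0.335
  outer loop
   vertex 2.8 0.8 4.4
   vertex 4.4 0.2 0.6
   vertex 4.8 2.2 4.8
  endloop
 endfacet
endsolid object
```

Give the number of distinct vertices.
5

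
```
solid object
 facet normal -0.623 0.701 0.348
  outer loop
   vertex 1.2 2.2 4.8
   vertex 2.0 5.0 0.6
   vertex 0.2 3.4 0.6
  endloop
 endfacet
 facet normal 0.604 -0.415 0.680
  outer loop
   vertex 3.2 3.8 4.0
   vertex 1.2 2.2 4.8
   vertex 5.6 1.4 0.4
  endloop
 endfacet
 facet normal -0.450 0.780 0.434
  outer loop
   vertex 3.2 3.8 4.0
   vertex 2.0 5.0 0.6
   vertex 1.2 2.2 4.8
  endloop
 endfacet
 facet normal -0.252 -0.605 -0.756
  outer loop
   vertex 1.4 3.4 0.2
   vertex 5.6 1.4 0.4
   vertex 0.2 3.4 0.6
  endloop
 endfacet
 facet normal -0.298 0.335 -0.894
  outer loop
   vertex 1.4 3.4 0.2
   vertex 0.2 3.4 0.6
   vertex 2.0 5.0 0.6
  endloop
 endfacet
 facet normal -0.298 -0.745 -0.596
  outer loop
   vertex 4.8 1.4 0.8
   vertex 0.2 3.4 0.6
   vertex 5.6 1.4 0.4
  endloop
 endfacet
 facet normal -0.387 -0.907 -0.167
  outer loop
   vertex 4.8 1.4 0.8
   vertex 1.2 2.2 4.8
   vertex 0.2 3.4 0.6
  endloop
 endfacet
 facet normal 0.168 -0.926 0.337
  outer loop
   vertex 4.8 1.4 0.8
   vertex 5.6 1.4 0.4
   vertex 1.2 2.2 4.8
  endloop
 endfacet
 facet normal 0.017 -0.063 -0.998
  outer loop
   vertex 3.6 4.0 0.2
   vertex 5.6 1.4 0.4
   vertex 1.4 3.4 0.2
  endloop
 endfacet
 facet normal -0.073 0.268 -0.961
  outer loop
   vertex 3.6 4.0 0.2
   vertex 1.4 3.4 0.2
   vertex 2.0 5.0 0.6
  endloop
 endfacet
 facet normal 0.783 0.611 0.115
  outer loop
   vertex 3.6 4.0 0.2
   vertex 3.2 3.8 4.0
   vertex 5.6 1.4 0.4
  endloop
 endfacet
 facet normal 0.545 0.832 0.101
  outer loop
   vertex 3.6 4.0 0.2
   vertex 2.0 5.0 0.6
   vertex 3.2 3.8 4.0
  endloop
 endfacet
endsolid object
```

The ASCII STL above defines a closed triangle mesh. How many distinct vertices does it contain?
8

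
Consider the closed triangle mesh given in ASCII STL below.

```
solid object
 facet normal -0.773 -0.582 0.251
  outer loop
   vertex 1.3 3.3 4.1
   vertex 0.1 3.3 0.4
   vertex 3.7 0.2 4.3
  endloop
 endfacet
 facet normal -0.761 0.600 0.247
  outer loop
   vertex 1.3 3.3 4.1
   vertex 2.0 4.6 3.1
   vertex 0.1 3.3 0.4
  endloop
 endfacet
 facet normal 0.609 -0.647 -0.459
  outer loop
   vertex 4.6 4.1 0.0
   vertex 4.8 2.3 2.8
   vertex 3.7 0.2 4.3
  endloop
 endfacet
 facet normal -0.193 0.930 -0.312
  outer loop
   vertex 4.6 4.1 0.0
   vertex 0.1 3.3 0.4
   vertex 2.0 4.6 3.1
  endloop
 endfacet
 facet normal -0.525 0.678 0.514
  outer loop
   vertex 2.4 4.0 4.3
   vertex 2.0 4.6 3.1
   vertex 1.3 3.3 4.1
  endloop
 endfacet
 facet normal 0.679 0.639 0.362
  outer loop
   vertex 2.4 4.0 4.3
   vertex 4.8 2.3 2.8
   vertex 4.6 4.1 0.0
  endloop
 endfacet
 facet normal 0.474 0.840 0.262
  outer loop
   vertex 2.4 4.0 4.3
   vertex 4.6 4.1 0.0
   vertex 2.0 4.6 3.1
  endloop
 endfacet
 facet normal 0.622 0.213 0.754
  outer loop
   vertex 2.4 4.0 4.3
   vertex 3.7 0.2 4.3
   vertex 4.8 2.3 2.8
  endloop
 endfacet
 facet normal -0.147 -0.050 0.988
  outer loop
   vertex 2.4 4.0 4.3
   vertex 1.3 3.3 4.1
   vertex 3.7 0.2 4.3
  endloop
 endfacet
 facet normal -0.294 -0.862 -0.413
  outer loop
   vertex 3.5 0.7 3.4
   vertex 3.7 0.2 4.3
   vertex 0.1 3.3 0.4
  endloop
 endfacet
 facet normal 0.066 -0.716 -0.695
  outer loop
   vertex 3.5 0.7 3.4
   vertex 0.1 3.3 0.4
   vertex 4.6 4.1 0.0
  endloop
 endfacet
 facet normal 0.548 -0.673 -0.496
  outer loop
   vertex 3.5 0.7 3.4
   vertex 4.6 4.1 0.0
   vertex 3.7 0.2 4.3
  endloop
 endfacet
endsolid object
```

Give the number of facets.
12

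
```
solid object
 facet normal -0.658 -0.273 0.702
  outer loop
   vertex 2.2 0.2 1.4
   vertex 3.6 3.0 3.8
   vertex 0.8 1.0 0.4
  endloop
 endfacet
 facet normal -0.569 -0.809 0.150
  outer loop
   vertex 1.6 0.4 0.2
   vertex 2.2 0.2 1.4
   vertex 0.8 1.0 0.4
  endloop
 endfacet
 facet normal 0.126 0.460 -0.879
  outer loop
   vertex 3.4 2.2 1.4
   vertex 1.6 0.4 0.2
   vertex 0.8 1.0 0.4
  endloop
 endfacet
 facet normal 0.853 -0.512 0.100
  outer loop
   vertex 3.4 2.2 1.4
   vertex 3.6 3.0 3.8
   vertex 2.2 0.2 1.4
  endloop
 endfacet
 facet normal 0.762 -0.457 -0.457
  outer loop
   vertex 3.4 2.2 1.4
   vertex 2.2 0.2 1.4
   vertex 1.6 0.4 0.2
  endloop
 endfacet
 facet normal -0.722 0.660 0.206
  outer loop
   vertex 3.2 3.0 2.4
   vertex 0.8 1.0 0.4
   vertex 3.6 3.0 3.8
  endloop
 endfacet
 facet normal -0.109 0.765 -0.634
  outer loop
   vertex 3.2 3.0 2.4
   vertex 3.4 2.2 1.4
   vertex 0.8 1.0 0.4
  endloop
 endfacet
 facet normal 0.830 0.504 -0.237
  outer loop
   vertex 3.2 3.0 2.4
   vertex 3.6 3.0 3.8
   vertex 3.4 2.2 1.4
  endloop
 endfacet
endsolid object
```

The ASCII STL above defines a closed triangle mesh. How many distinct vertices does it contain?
6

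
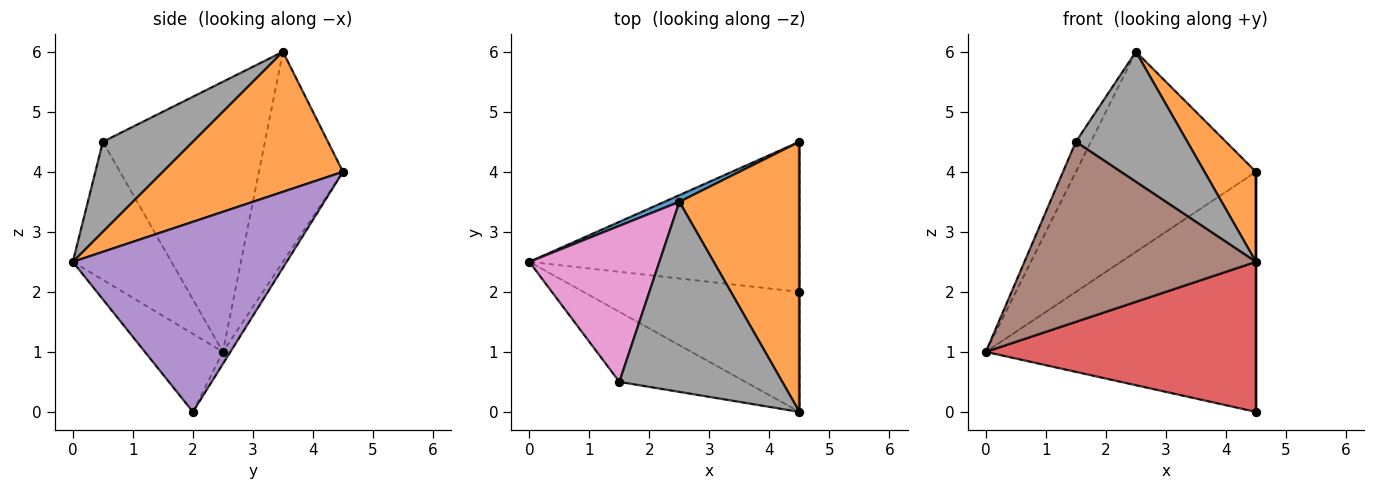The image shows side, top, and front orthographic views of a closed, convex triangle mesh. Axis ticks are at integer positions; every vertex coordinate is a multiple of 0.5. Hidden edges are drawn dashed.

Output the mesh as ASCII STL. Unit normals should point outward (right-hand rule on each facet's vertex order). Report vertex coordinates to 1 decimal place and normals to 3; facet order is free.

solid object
 facet normal -0.423 0.906 0.030
  outer loop
   vertex 2.5 3.5 6.0
   vertex 4.5 4.5 4.0
   vertex 0.0 2.5 1.0
  endloop
 endfacet
 facet normal 0.742 -0.212 0.636
  outer loop
   vertex 2.5 3.5 6.0
   vertex 4.5 0.0 2.5
   vertex 4.5 4.5 4.0
  endloop
 endfacet
 facet normal -0.024 0.848 -0.530
  outer loop
   vertex 4.5 2.0 0.0
   vertex 0.0 2.5 1.0
   vertex 4.5 4.5 4.0
  endloop
 endfacet
 facet normal -0.220 -0.762 -0.609
  outer loop
   vertex 4.5 2.0 0.0
   vertex 4.5 0.0 2.5
   vertex 0.0 2.5 1.0
  endloop
 endfacet
 facet normal 1.000 0.000 0.000
  outer loop
   vertex 4.5 2.0 0.0
   vertex 4.5 4.5 4.0
   vertex 4.5 0.0 2.5
  endloop
 endfacet
 facet normal -0.369 -0.866 -0.337
  outer loop
   vertex 1.5 0.5 4.5
   vertex 0.0 2.5 1.0
   vertex 4.5 0.0 2.5
  endloop
 endfacet
 facet normal -0.898 0.083 0.432
  outer loop
   vertex 1.5 0.5 4.5
   vertex 2.5 3.5 6.0
   vertex 0.0 2.5 1.0
  endloop
 endfacet
 facet normal 0.415 -0.514 0.751
  outer loop
   vertex 1.5 0.5 4.5
   vertex 4.5 0.0 2.5
   vertex 2.5 3.5 6.0
  endloop
 endfacet
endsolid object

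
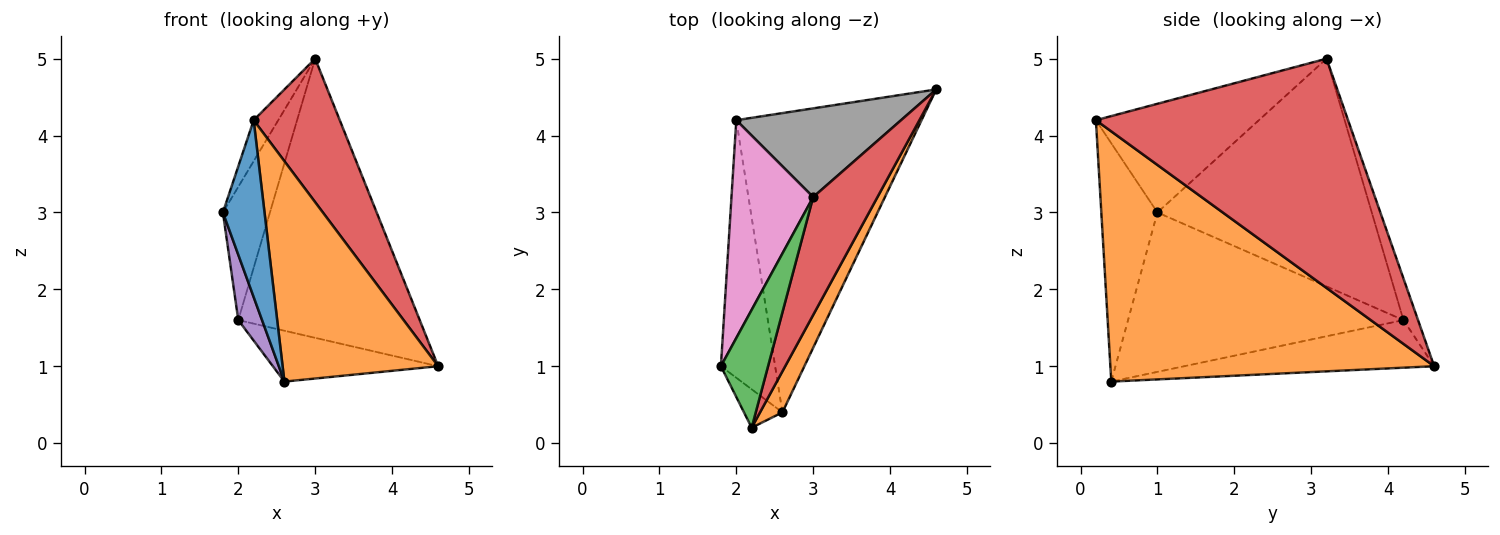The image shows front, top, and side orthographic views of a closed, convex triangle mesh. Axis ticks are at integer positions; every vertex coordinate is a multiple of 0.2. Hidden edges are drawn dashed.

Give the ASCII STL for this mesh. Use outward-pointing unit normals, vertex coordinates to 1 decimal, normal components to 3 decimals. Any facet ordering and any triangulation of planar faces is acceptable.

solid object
 facet normal -0.796 -0.591 -0.128
  outer loop
   vertex 2.2 0.2 4.2
   vertex 1.8 1.0 3.0
   vertex 2.6 0.4 0.8
  endloop
 endfacet
 facet normal 0.898 -0.432 0.080
  outer loop
   vertex 2.2 0.2 4.2
   vertex 2.6 0.4 0.8
   vertex 4.6 4.6 1.0
  endloop
 endfacet
 facet normal -0.909 0.137 0.394
  outer loop
   vertex 3.0 3.2 5.0
   vertex 1.8 1.0 3.0
   vertex 2.2 0.2 4.2
  endloop
 endfacet
 facet normal 0.915 -0.312 0.257
  outer loop
   vertex 3.0 3.2 5.0
   vertex 2.2 0.2 4.2
   vertex 4.6 4.6 1.0
  endloop
 endfacet
 facet normal -0.944 -0.081 -0.321
  outer loop
   vertex 2.0 4.2 1.6
   vertex 2.6 0.4 0.8
   vertex 1.8 1.0 3.0
  endloop
 endfacet
 facet normal -0.246 0.162 -0.956
  outer loop
   vertex 2.0 4.2 1.6
   vertex 4.6 4.6 1.0
   vertex 2.6 0.4 0.8
  endloop
 endfacet
 facet normal -0.922 0.202 0.331
  outer loop
   vertex 2.0 4.2 1.6
   vertex 1.8 1.0 3.0
   vertex 3.0 3.2 5.0
  endloop
 endfacet
 facet normal -0.077 0.950 0.302
  outer loop
   vertex 2.0 4.2 1.6
   vertex 3.0 3.2 5.0
   vertex 4.6 4.6 1.0
  endloop
 endfacet
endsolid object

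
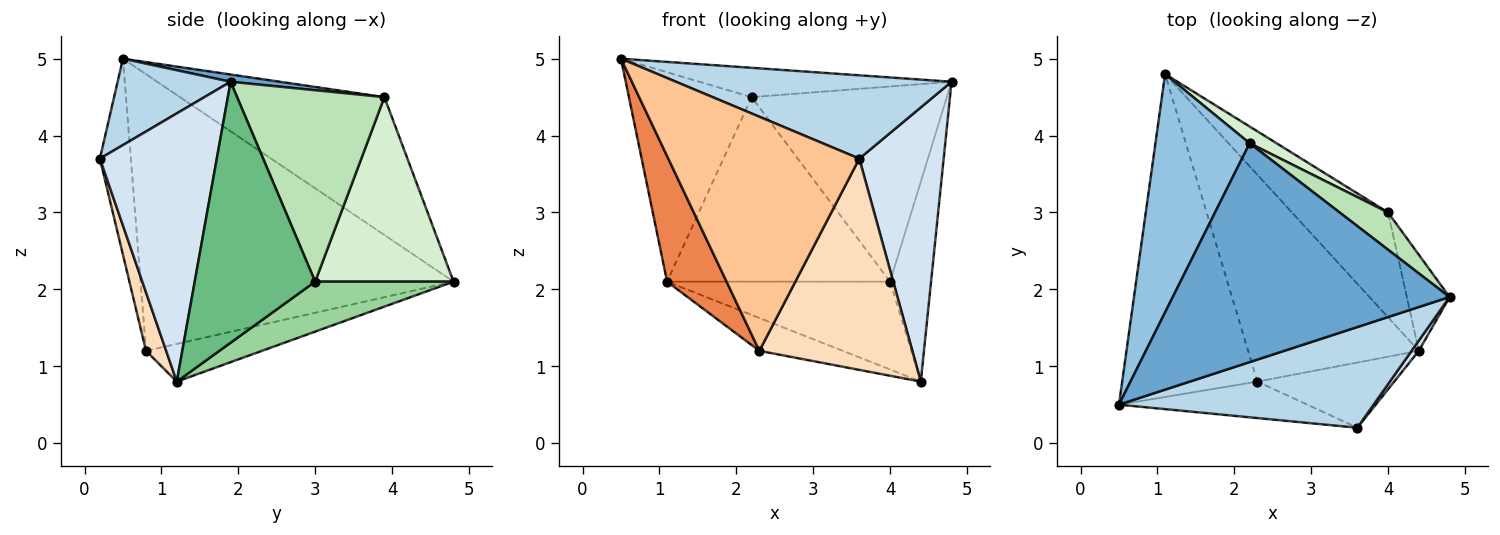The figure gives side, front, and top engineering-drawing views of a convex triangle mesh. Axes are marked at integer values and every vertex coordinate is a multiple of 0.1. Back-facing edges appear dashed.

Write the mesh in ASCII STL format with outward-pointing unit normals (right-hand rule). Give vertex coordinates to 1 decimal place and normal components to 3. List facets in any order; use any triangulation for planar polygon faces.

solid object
 facet normal 0.026 0.133 0.991
  outer loop
   vertex 2.2 3.9 4.5
   vertex 0.5 0.5 5.0
   vertex 4.8 1.9 4.7
  endloop
 endfacet
 facet normal -0.740 0.444 0.506
  outer loop
   vertex 2.2 3.9 4.5
   vertex 1.1 4.8 2.1
   vertex 0.5 0.5 5.0
  endloop
 endfacet
 facet normal 0.253 -0.617 0.745
  outer loop
   vertex 3.6 0.2 3.7
   vertex 4.8 1.9 4.7
   vertex 0.5 0.5 5.0
  endloop
 endfacet
 facet normal 0.811 -0.585 0.022
  outer loop
   vertex 3.6 0.2 3.7
   vertex 4.4 1.2 0.8
   vertex 4.8 1.9 4.7
  endloop
 endfacet
 facet normal -0.886 -0.168 -0.433
  outer loop
   vertex 2.3 0.8 1.2
   vertex 0.5 0.5 5.0
   vertex 1.1 4.8 2.1
  endloop
 endfacet
 facet normal -0.213 0.153 -0.965
  outer loop
   vertex 2.3 0.8 1.2
   vertex 1.1 4.8 2.1
   vertex 4.4 1.2 0.8
  endloop
 endfacet
 facet normal -0.158 -0.976 -0.152
  outer loop
   vertex 2.3 0.8 1.2
   vertex 3.6 0.2 3.7
   vertex 0.5 0.5 5.0
  endloop
 endfacet
 facet normal 0.125 -0.948 -0.292
  outer loop
   vertex 2.3 0.8 1.2
   vertex 4.4 1.2 0.8
   vertex 3.6 0.2 3.7
  endloop
 endfacet
 facet normal 0.935 0.318 -0.153
  outer loop
   vertex 4.0 3.0 2.1
   vertex 4.8 1.9 4.7
   vertex 4.4 1.2 0.8
  endloop
 endfacet
 facet normal 0.370 0.597 -0.712
  outer loop
   vertex 4.0 3.0 2.1
   vertex 4.4 1.2 0.8
   vertex 1.1 4.8 2.1
  endloop
 endfacet
 facet normal 0.595 0.789 0.151
  outer loop
   vertex 4.0 3.0 2.1
   vertex 2.2 3.9 4.5
   vertex 4.8 1.9 4.7
  endloop
 endfacet
 facet normal 0.526 0.847 0.077
  outer loop
   vertex 4.0 3.0 2.1
   vertex 1.1 4.8 2.1
   vertex 2.2 3.9 4.5
  endloop
 endfacet
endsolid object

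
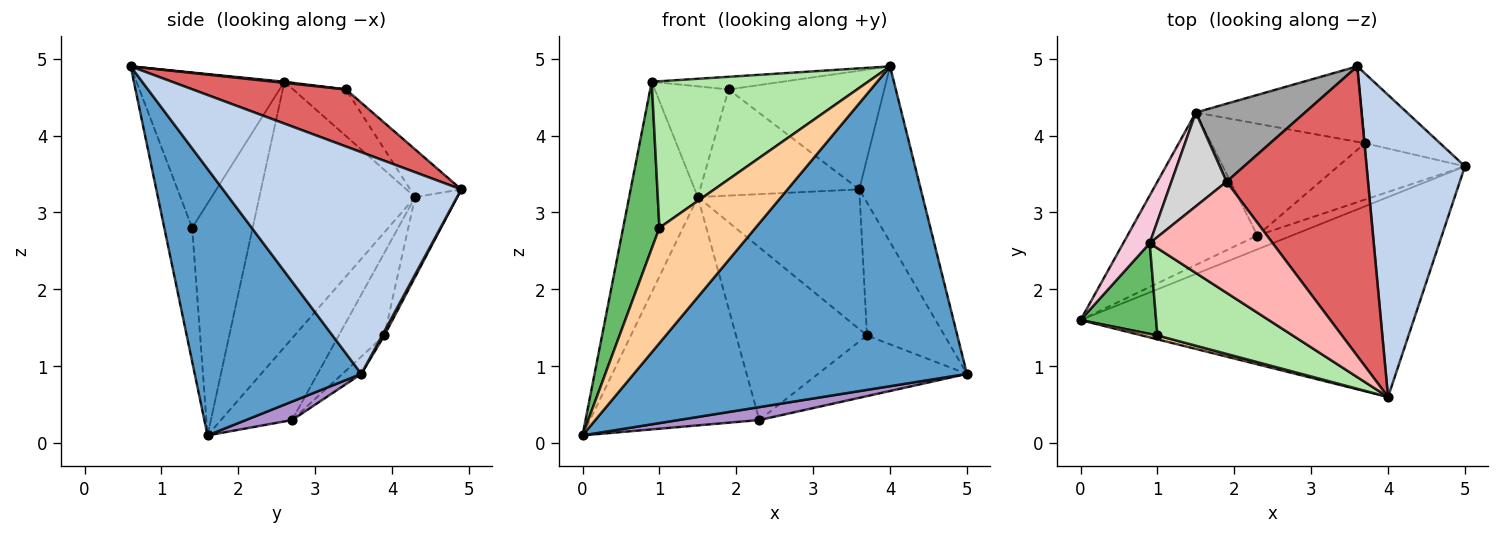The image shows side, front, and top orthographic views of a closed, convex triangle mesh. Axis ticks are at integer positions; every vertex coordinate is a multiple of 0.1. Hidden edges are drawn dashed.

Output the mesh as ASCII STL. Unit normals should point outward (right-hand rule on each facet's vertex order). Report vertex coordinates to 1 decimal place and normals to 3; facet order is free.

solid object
 facet normal 0.390 -0.781 -0.488
  outer loop
   vertex 4.0 0.6 4.9
   vertex 0.0 1.6 0.1
   vertex 5.0 3.6 0.9
  endloop
 endfacet
 facet normal 0.890 0.230 0.395
  outer loop
   vertex 3.6 4.9 3.3
   vertex 4.0 0.6 4.9
   vertex 5.0 3.6 0.9
  endloop
 endfacet
 facet normal 0.026 0.885 -0.465
  outer loop
   vertex 3.7 3.9 1.4
   vertex 3.6 4.9 3.3
   vertex 5.0 3.6 0.9
  endloop
 endfacet
 facet normal -0.278 -0.960 0.032
  outer loop
   vertex 1.0 1.4 2.8
   vertex 0.0 1.6 0.1
   vertex 4.0 0.6 4.9
  endloop
 endfacet
 facet normal -0.826 -0.495 0.269
  outer loop
   vertex 1.0 1.4 2.8
   vertex 0.9 2.6 4.7
   vertex 0.0 1.6 0.1
  endloop
 endfacet
 facet normal -0.506 -0.741 0.441
  outer loop
   vertex 1.0 1.4 2.8
   vertex 4.0 0.6 4.9
   vertex 0.9 2.6 4.7
  endloop
 endfacet
 facet normal 0.350 0.355 0.867
  outer loop
   vertex 1.9 3.4 4.6
   vertex 4.0 0.6 4.9
   vertex 3.6 4.9 3.3
  endloop
 endfacet
 facet normal 0.009 0.113 0.994
  outer loop
   vertex 1.9 3.4 4.6
   vertex 0.9 2.6 4.7
   vertex 4.0 0.6 4.9
  endloop
 endfacet
 facet normal 0.363 -0.636 -0.681
  outer loop
   vertex 2.3 2.7 0.3
   vertex 5.0 3.6 0.9
   vertex 0.0 1.6 0.1
  endloop
 endfacet
 facet normal -0.092 0.729 -0.678
  outer loop
   vertex 2.3 2.7 0.3
   vertex 3.7 3.9 1.4
   vertex 5.0 3.6 0.9
  endloop
 endfacet
 facet normal -0.223 0.858 -0.463
  outer loop
   vertex 1.5 4.3 3.2
   vertex 3.6 4.9 3.3
   vertex 3.7 3.9 1.4
  endloop
 endfacet
 facet normal -0.280 0.806 -0.522
  outer loop
   vertex 1.5 4.3 3.2
   vertex 3.7 3.9 1.4
   vertex 2.3 2.7 0.3
  endloop
 endfacet
 facet normal -0.330 0.785 -0.524
  outer loop
   vertex 1.5 4.3 3.2
   vertex 2.3 2.7 0.3
   vertex 0.0 1.6 0.1
  endloop
 endfacet
 facet normal -0.911 0.402 0.091
  outer loop
   vertex 1.5 4.3 3.2
   vertex 0.0 1.6 0.1
   vertex 0.9 2.6 4.7
  endloop
 endfacet
 facet normal -0.250 0.780 0.573
  outer loop
   vertex 1.5 4.3 3.2
   vertex 1.9 3.4 4.6
   vertex 3.6 4.9 3.3
  endloop
 endfacet
 facet normal -0.479 0.670 0.567
  outer loop
   vertex 1.5 4.3 3.2
   vertex 0.9 2.6 4.7
   vertex 1.9 3.4 4.6
  endloop
 endfacet
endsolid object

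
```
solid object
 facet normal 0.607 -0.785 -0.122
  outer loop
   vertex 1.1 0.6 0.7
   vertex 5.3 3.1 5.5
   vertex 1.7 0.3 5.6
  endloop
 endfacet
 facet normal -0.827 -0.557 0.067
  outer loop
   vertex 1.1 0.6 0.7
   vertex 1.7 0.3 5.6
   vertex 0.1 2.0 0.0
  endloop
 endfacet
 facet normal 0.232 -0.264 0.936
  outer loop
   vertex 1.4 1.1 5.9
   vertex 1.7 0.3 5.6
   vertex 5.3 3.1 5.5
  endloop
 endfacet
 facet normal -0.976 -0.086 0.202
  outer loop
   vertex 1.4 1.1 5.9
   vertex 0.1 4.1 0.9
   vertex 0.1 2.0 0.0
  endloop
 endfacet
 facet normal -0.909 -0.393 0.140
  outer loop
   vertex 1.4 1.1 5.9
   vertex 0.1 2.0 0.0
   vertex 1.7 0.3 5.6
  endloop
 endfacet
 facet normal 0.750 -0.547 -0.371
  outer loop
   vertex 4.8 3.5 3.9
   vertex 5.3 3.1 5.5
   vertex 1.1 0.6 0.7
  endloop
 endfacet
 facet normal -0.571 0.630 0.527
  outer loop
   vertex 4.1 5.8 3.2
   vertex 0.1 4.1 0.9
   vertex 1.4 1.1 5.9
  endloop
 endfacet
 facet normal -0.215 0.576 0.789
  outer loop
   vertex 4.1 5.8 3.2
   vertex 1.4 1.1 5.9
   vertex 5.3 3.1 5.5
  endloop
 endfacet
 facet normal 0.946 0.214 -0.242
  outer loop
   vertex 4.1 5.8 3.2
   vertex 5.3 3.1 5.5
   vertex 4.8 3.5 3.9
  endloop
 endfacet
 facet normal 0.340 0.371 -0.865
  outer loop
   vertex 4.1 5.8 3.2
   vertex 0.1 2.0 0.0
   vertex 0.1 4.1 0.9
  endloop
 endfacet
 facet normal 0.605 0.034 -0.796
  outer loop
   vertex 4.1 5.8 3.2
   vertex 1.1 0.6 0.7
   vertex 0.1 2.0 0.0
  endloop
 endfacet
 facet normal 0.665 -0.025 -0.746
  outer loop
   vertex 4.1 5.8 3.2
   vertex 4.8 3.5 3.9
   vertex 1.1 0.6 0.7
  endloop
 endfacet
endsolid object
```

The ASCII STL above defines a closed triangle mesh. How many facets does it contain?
12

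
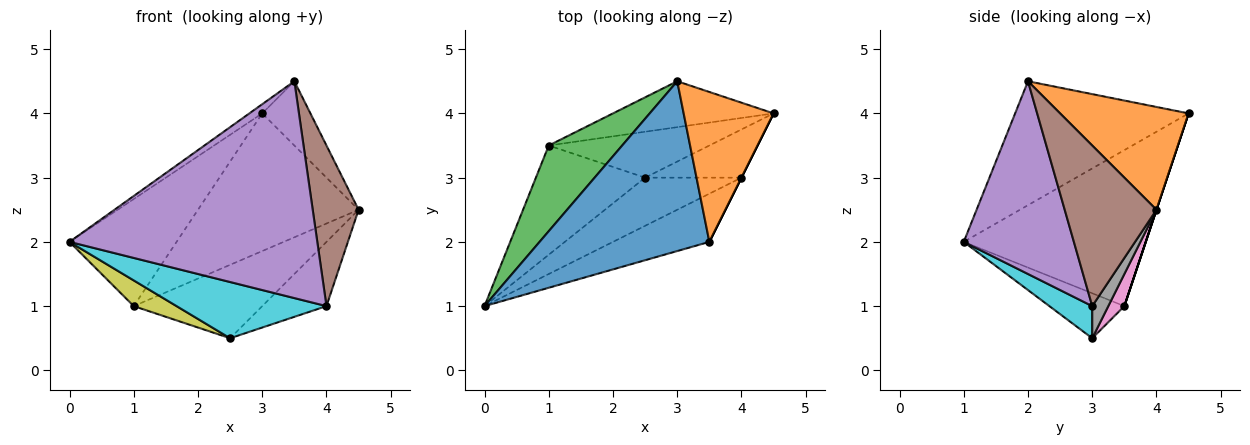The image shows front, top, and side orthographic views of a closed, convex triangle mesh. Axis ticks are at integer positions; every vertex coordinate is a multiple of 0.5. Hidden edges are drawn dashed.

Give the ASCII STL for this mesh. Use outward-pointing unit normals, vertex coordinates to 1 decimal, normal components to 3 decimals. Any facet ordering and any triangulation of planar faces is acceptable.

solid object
 facet normal -0.589 0.044 0.807
  outer loop
   vertex 3.5 2.0 4.5
   vertex 3.0 4.5 4.0
   vertex 0.0 1.0 2.0
  endloop
 endfacet
 facet normal 0.724 0.272 0.634
  outer loop
   vertex 3.5 2.0 4.5
   vertex 4.5 4.0 2.5
   vertex 3.0 4.5 4.0
  endloop
 endfacet
 facet normal -0.799 0.470 0.376
  outer loop
   vertex 1.0 3.5 1.0
   vertex 0.0 1.0 2.0
   vertex 3.0 4.5 4.0
  endloop
 endfacet
 facet normal 0.000 0.949 -0.316
  outer loop
   vertex 1.0 3.5 1.0
   vertex 3.0 4.5 4.0
   vertex 4.5 4.0 2.5
  endloop
 endfacet
 facet normal 0.398 -0.896 -0.199
  outer loop
   vertex 4.0 3.0 1.0
   vertex 3.5 2.0 4.5
   vertex 0.0 1.0 2.0
  endloop
 endfacet
 facet normal 0.894 -0.447 0.000
  outer loop
   vertex 4.0 3.0 1.0
   vertex 4.5 4.0 2.5
   vertex 3.5 2.0 4.5
  endloop
 endfacet
 facet normal 0.105 0.843 -0.527
  outer loop
   vertex 2.5 3.0 0.5
   vertex 1.0 3.5 1.0
   vertex 4.5 4.0 2.5
  endloop
 endfacet
 facet normal 0.196 0.784 -0.588
  outer loop
   vertex 2.5 3.0 0.5
   vertex 4.5 4.0 2.5
   vertex 4.0 3.0 1.0
  endloop
 endfacet
 facet normal -0.372 -0.213 -0.904
  outer loop
   vertex 2.5 3.0 0.5
   vertex 0.0 1.0 2.0
   vertex 1.0 3.5 1.0
  endloop
 endfacet
 facet normal 0.212 -0.742 -0.636
  outer loop
   vertex 2.5 3.0 0.5
   vertex 4.0 3.0 1.0
   vertex 0.0 1.0 2.0
  endloop
 endfacet
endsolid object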